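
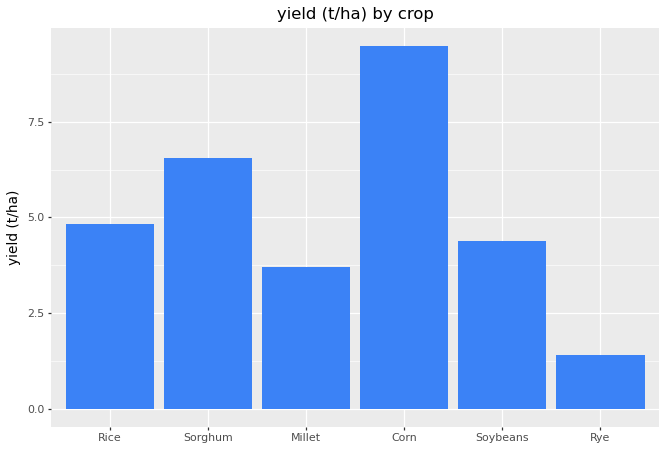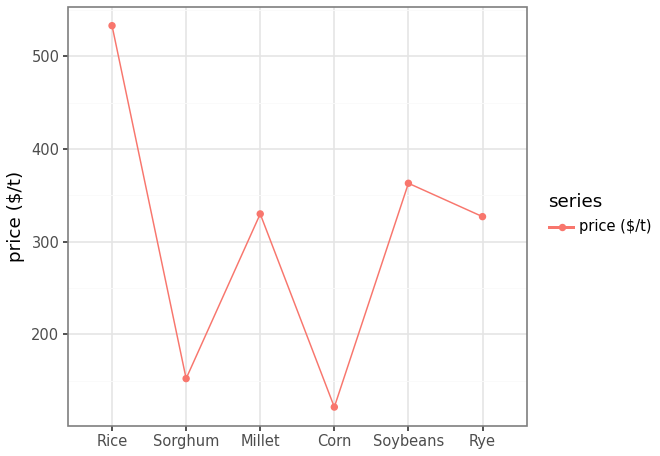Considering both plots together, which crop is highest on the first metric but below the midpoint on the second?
Chart 2 median price ($/t) ≈ 350; below-median crops: Sorghum, Corn, Rye. Among those, Corn has the highest yield (t/ha) (≈ 9).

Corn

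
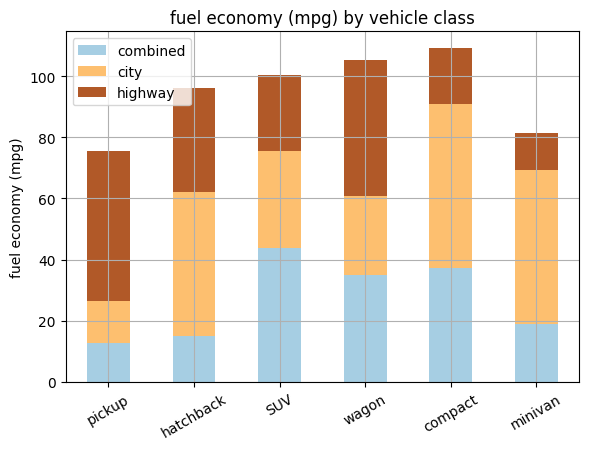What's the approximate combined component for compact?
combined top ≈ 40, bottom ≈ 0; segment ≈ 40.

≈ 40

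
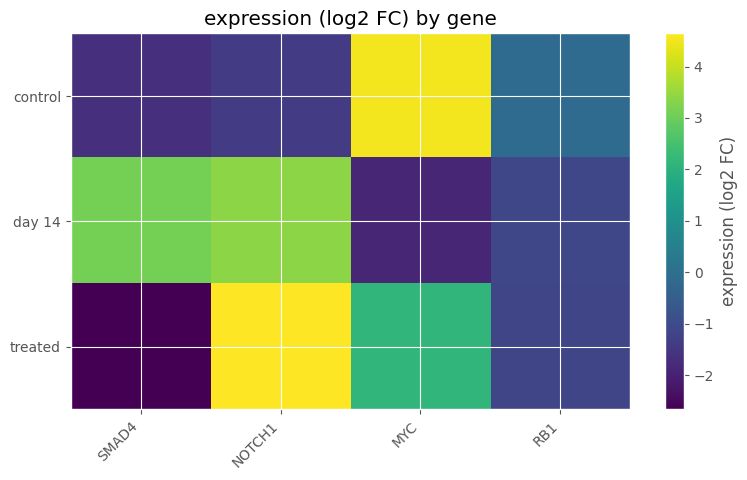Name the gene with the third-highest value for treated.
RB1

Top 4 for treated: NOTCH1 ≈ 5, MYC ≈ 2, RB1 ≈ -1, SMAD4 ≈ -3.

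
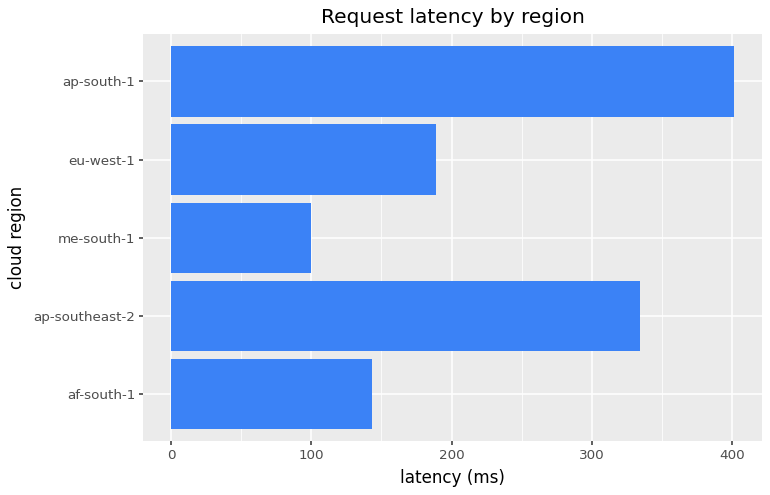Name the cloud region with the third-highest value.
eu-west-1

Top 4: ap-south-1 ≈ 400, ap-southeast-2 ≈ 350, eu-west-1 ≈ 200, af-south-1 ≈ 150.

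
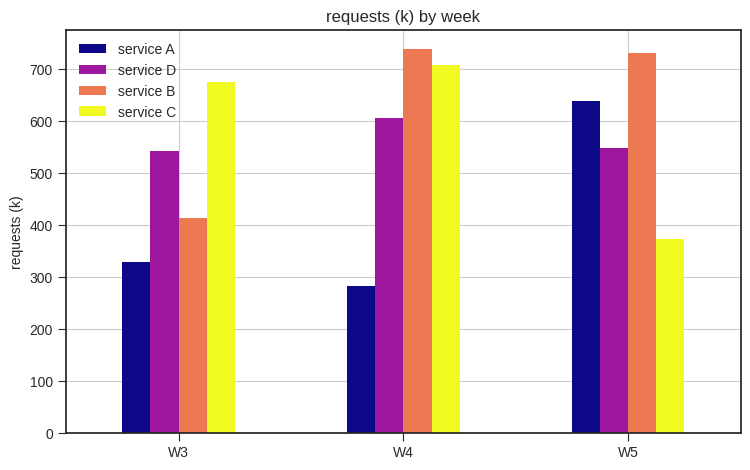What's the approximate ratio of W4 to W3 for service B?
W4 ≈ 700, W3 ≈ 400; 700/400 ≈ 1.75.

≈ 1.75×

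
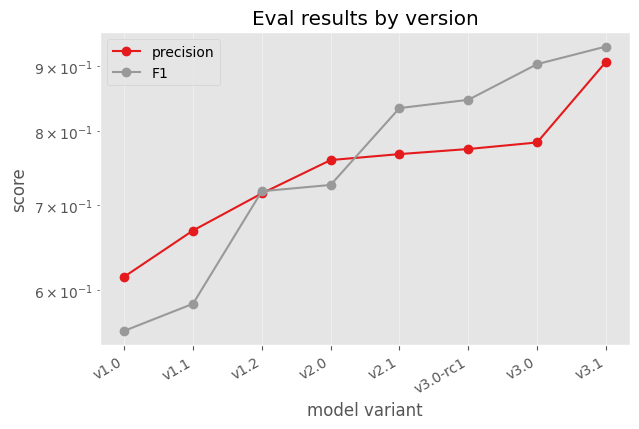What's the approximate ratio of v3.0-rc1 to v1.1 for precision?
≈ 1.15×

v3.0-rc1 ≈ 0.75, v1.1 ≈ 0.65; 0.75/0.65 ≈ 1.15.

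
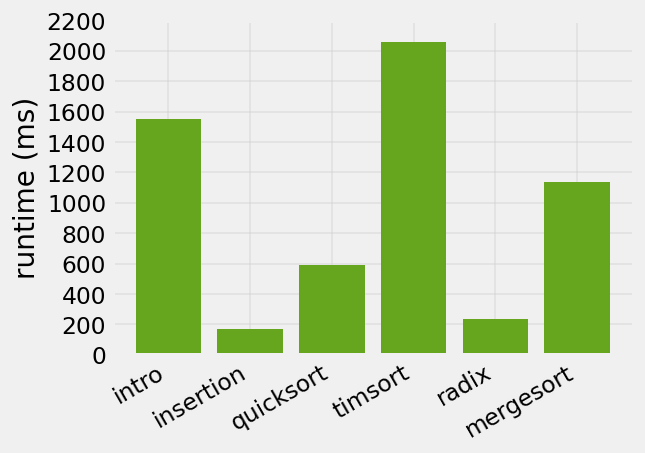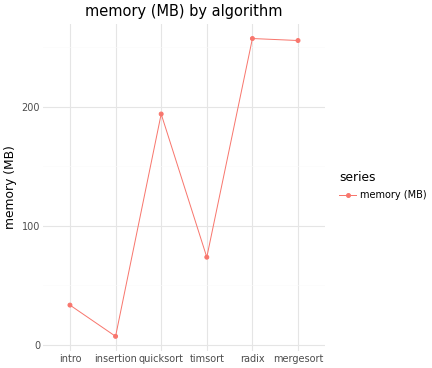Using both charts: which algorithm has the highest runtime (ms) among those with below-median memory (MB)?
Chart 2 median memory (MB) ≈ 125; below-median algorithms: intro, insertion, timsort. Among those, timsort has the highest runtime (ms) (≈ 2000).

timsort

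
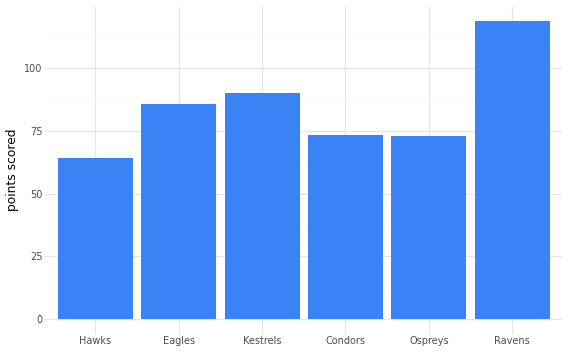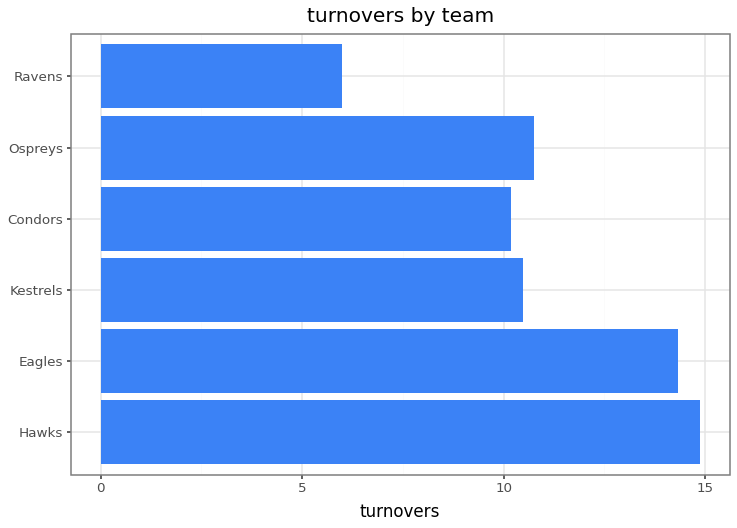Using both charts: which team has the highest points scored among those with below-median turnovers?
Chart 2 median turnovers ≈ 10; below-median teams: Kestrels, Condors, Ravens. Among those, Ravens has the highest points scored (≈ 120).

Ravens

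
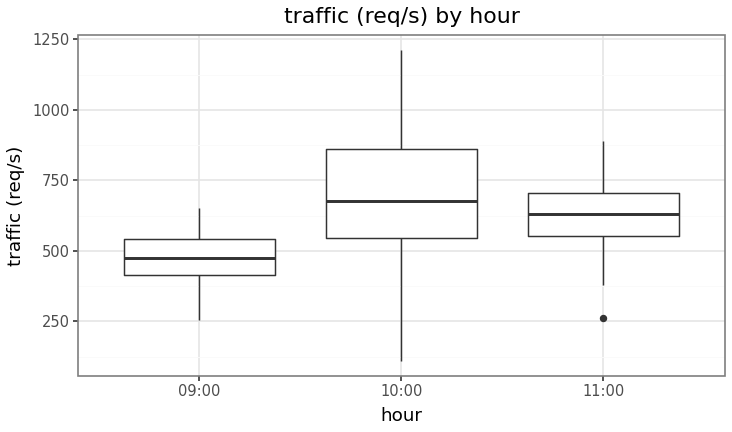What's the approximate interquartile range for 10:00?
Q3 ≈ 860, Q1 ≈ 540; IQR ≈ 320.

≈ 320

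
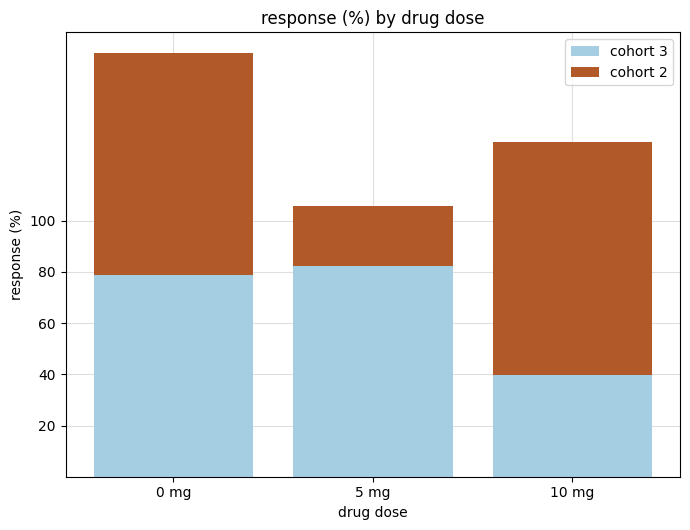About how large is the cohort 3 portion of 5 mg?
cohort 3 top ≈ 80, bottom ≈ 0; segment ≈ 80.

≈ 80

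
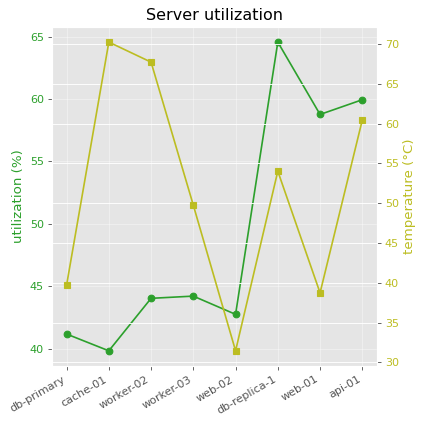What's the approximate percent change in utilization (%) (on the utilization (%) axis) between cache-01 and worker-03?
≈ +12.5%

cache-01 ≈ 40, worker-03 ≈ 45; (45 − 40) / 40 ≈ +12.5%.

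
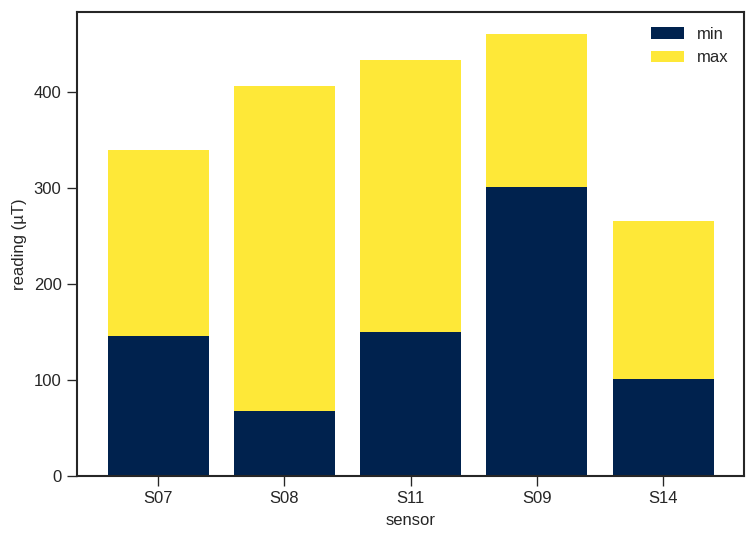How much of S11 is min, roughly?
≈ 150

min top ≈ 150, bottom ≈ 0; segment ≈ 150.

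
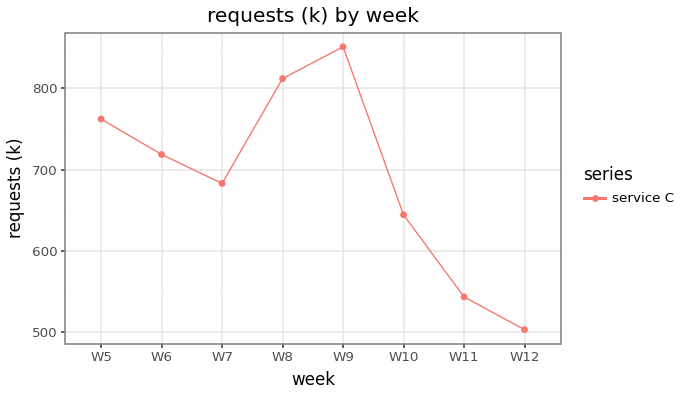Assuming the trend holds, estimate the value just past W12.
Last three: 650, 550, 500 → slope ≈ -75/step → next ≈ 425.

≈ 425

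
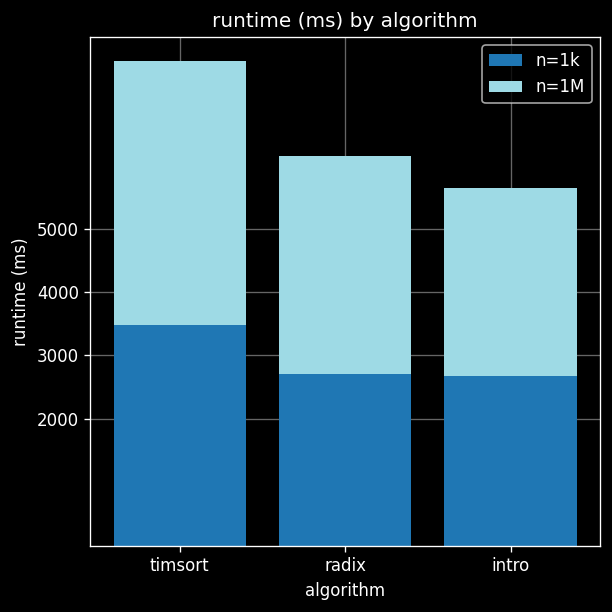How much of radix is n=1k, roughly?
≈ 3000

n=1k top ≈ 3000, bottom ≈ 0; segment ≈ 3000.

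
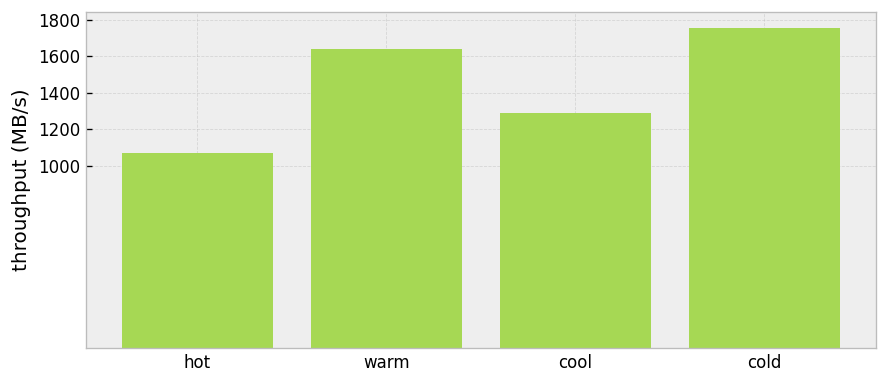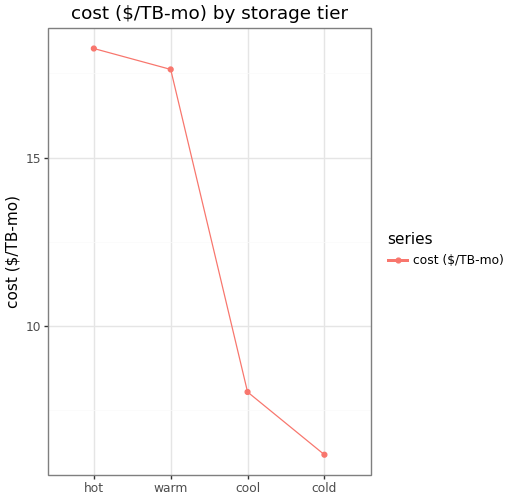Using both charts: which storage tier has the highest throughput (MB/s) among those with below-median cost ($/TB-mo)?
cold

Chart 2 median cost ($/TB-mo) ≈ 12; below-median storage tiers: cool, cold. Among those, cold has the highest throughput (MB/s) (≈ 1800).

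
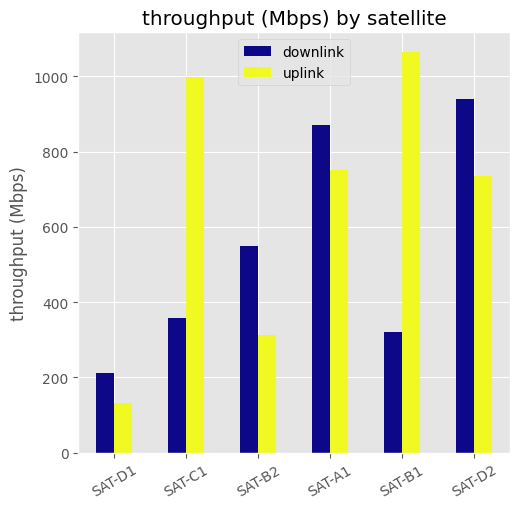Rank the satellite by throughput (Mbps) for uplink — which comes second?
Top 3 for uplink: SAT-B1 ≈ 1100, SAT-C1 ≈ 1000, SAT-A1 ≈ 800.

SAT-C1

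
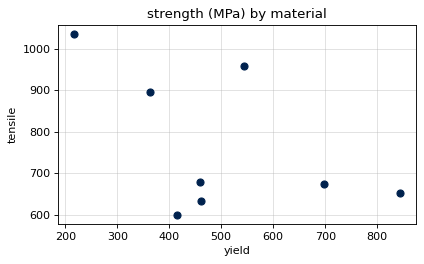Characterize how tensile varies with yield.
negative, moderate

Points are negatively correlated; moderate (|r| ≈ 0.5).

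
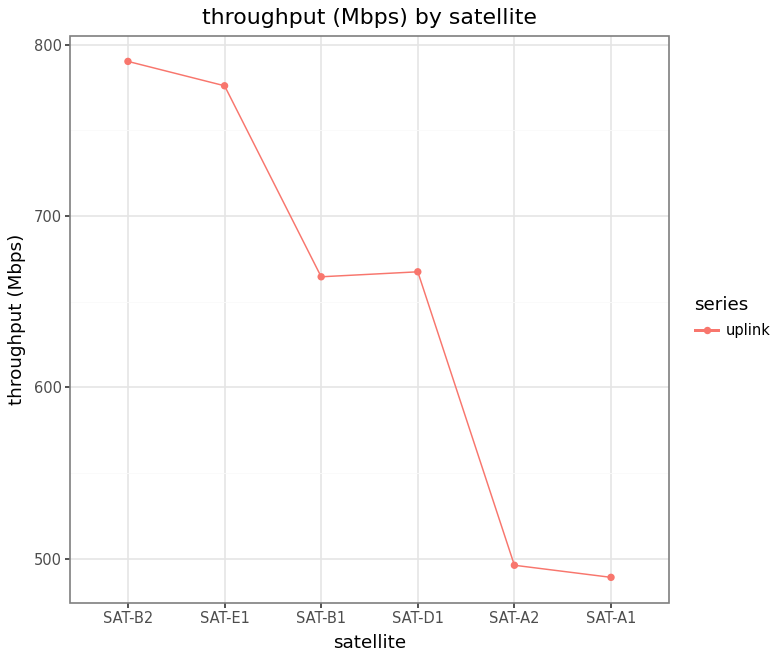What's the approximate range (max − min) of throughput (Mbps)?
Max SAT-B2 ≈ 800, min SAT-A1 ≈ 500; range ≈ 300.

≈ 300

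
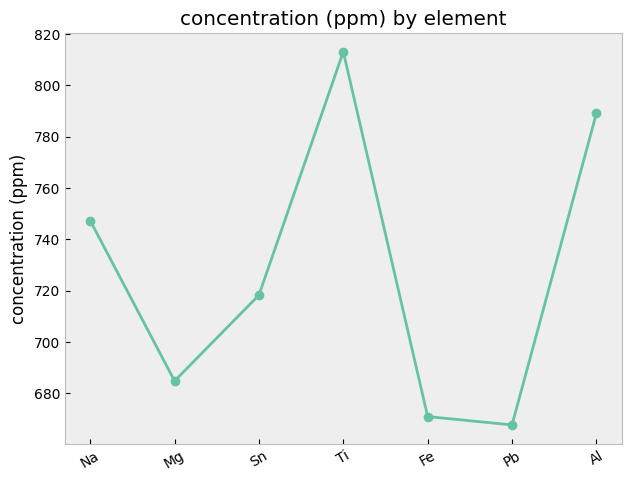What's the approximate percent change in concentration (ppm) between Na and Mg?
Na ≈ 740, Mg ≈ 680; (680 − 740) / 740 ≈ -8.1%.

≈ -8.1%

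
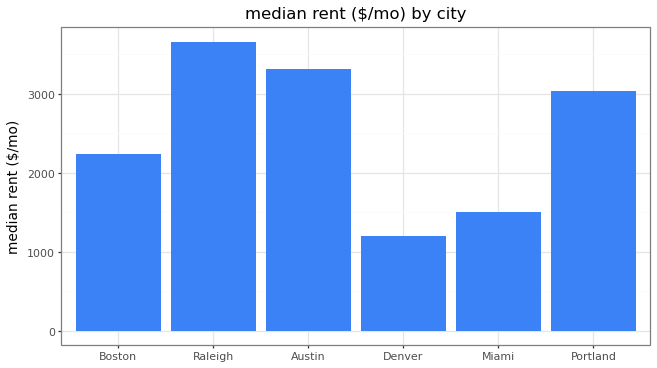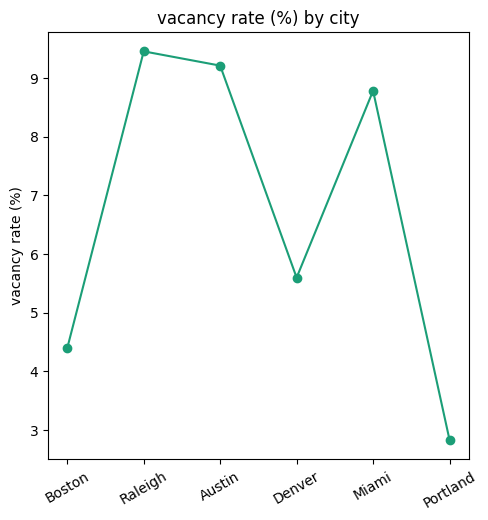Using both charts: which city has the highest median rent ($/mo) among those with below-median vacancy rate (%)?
Portland

Chart 2 median vacancy rate (%) ≈ 7; below-median cities: Boston, Denver, Portland. Among those, Portland has the highest median rent ($/mo) (≈ 3000).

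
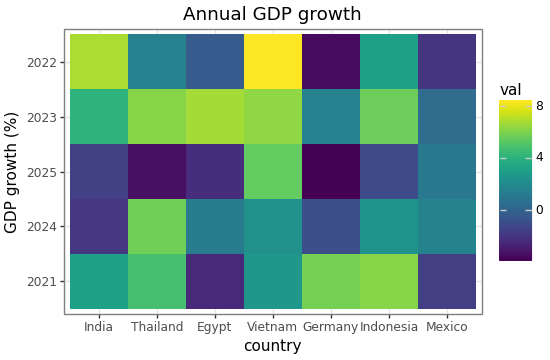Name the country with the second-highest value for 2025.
Top 3 for 2025: Vietnam ≈ 6, Mexico ≈ 2, Indonesia ≈ -2.

Mexico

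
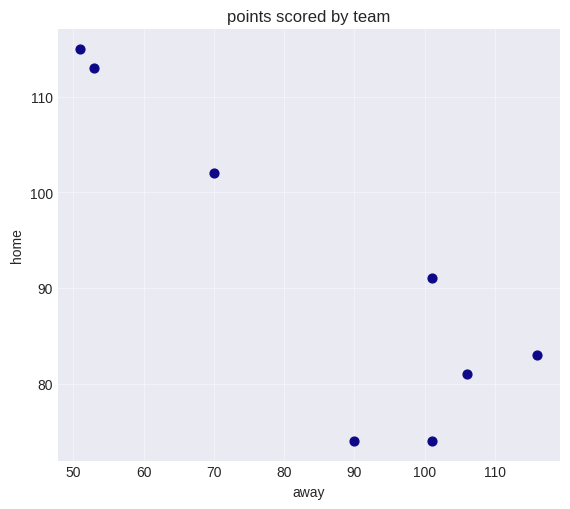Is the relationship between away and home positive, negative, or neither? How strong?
negative, strong

Points are negatively correlated; strong (|r| ≈ 0.9).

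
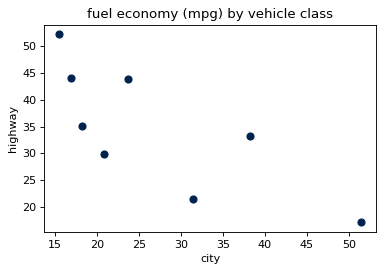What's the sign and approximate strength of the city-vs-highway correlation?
negative, strong

Points are negatively correlated; strong (|r| ≈ 0.8).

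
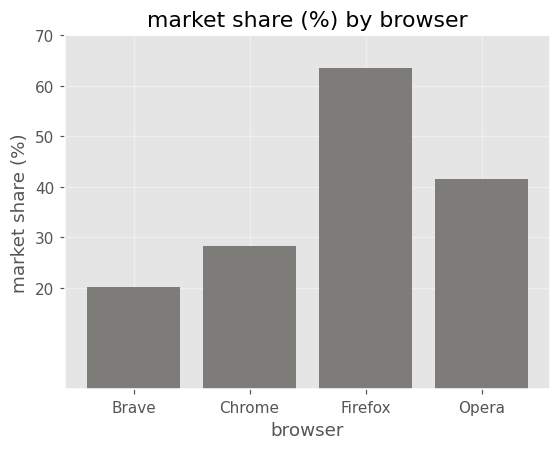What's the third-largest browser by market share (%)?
Chrome

Top 4: Firefox ≈ 60, Opera ≈ 40, Chrome ≈ 30, Brave ≈ 20.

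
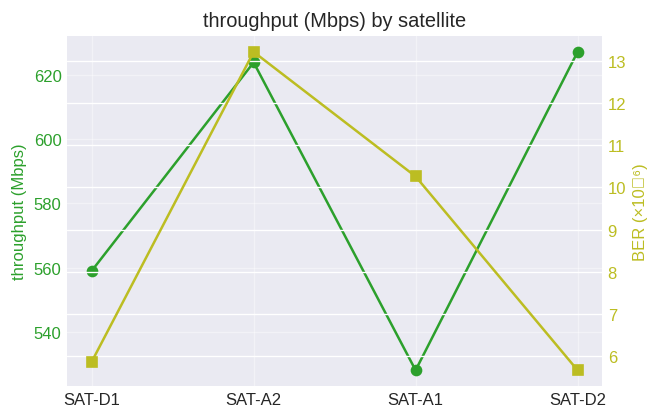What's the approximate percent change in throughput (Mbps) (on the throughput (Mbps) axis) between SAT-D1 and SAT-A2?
≈ +10.7%

SAT-D1 ≈ 560, SAT-A2 ≈ 620; (620 − 560) / 560 ≈ +10.7%.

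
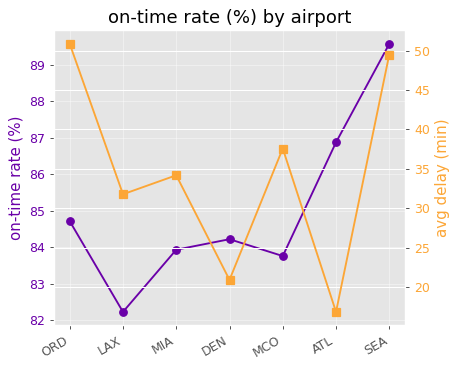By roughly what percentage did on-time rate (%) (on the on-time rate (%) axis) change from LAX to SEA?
LAX ≈ 82, SEA ≈ 90; (90 − 82) / 82 ≈ +9.8%.

≈ +9.8%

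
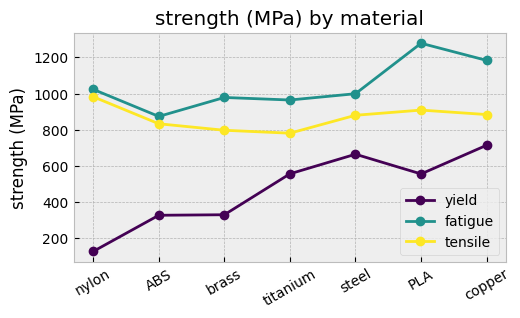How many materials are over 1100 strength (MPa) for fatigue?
2

Above 1100: PLA, copper.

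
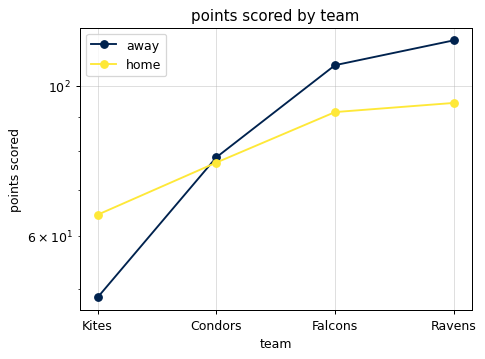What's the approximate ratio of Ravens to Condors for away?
≈ 1.5×

Ravens ≈ 120, Condors ≈ 80; 120/80 ≈ 1.5.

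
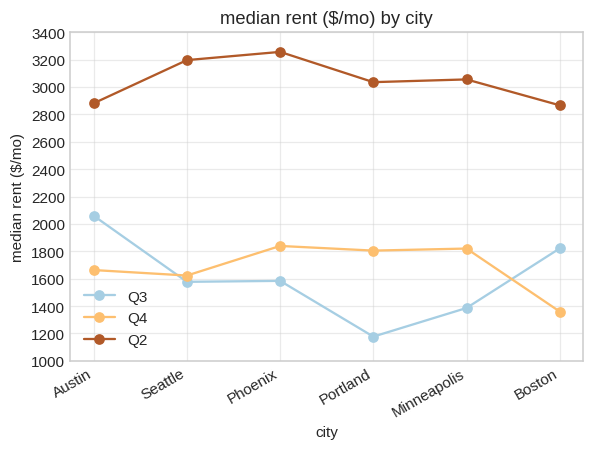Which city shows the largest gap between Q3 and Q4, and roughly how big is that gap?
Portland, ≈ 600 $/mo

Portland: Q3 ≈ 1200, Q4 ≈ 1800 → gap ≈ 600. Next-largest (Boston) is only ≈ 400.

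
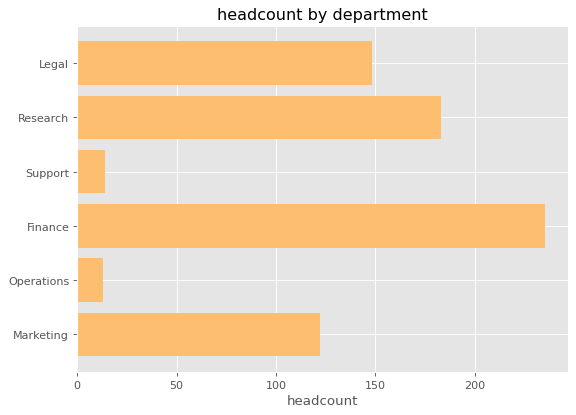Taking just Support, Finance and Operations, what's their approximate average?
≈ 93

(20 + 240 + 20) / 3 ≈ 93.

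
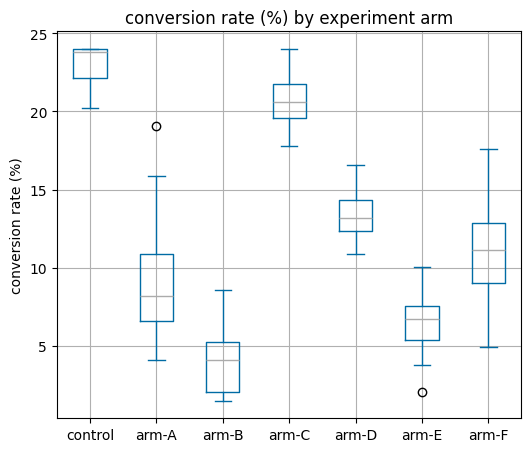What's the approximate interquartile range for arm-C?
Q3 ≈ 22, Q1 ≈ 20; IQR ≈ 2.

≈ 2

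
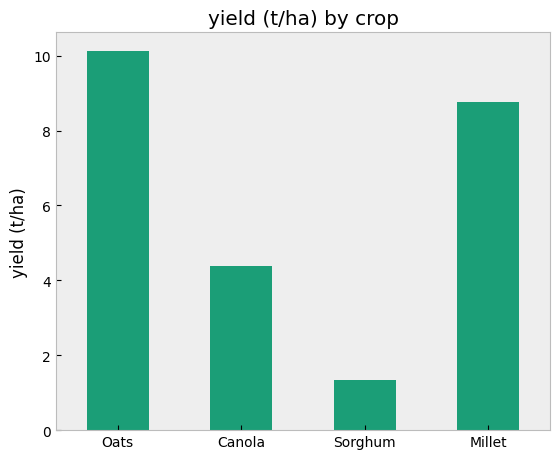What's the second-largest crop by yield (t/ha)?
Millet

Top 3: Oats ≈ 10, Millet ≈ 9, Canola ≈ 4.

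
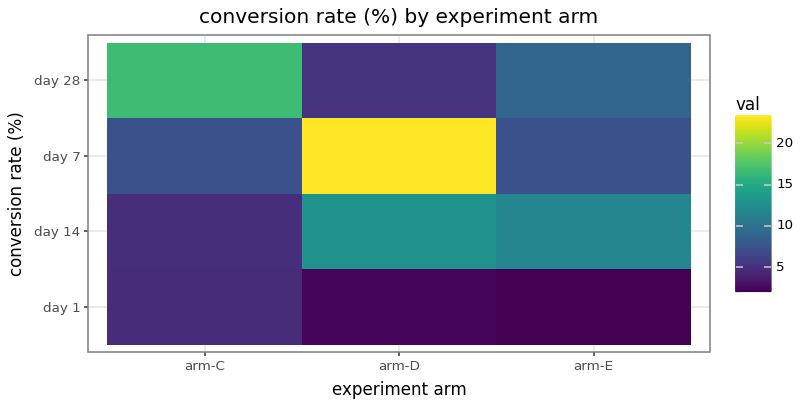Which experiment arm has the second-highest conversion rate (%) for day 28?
arm-E

Top 3 for day 28: arm-C ≈ 16, arm-E ≈ 8, arm-D ≈ 6.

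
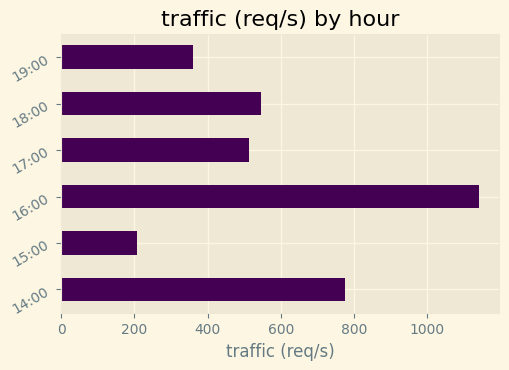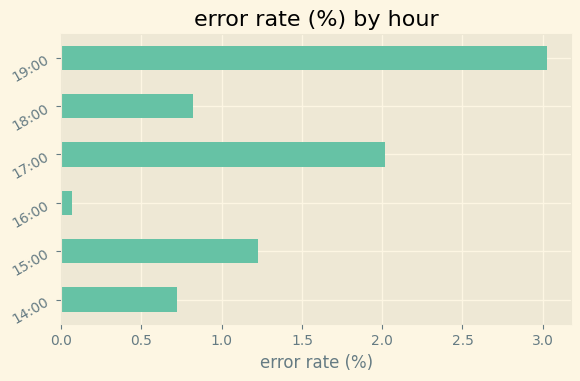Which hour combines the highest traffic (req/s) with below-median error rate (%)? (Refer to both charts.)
Chart 2 median error rate (%) ≈ 1; below-median hours: 14:00, 16:00, 18:00. Among those, 16:00 has the highest traffic (req/s) (≈ 1200).

16:00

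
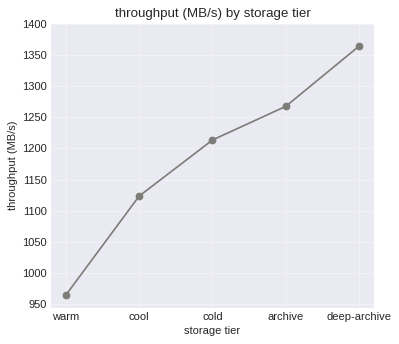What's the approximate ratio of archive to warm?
archive ≈ 1250, warm ≈ 950; 1250/950 ≈ 1.32.

≈ 1.32×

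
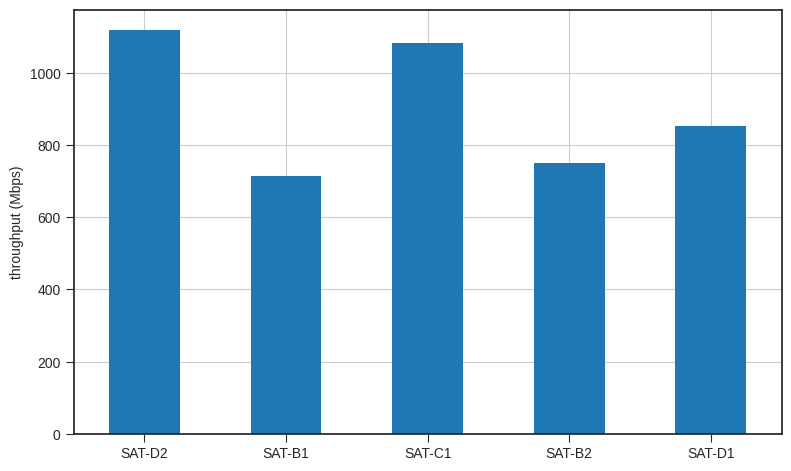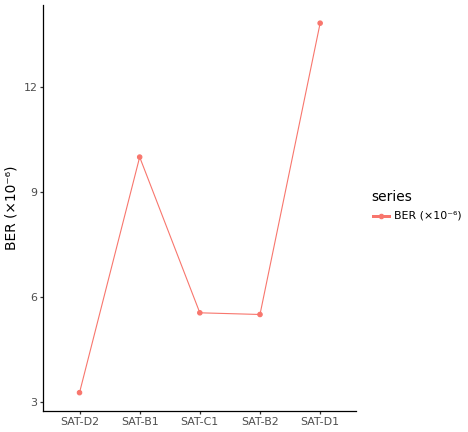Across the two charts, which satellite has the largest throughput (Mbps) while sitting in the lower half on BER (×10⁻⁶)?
SAT-D2

Chart 2 median BER (×10⁻⁶) ≈ 6; below-median satellites: SAT-D2, SAT-B2. Among those, SAT-D2 has the highest throughput (Mbps) (≈ 1200).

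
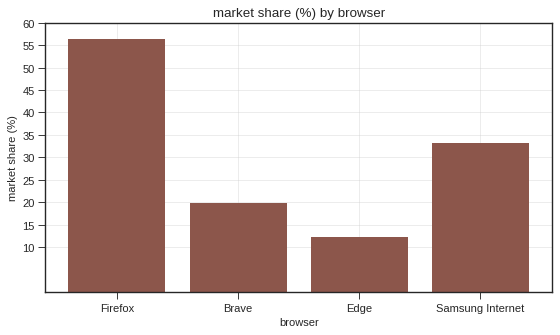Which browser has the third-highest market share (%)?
Brave

Top 4: Firefox ≈ 55, Samsung Internet ≈ 35, Brave ≈ 20, Edge ≈ 10.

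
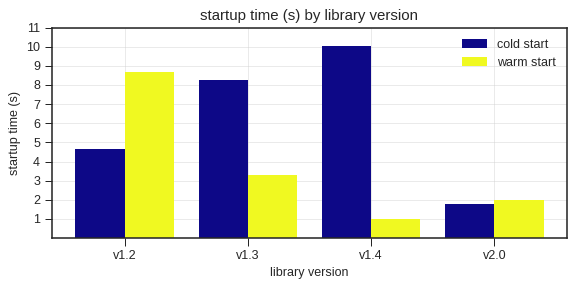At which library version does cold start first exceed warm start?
v1.2: cold start ≈ 5 vs warm start ≈ 9 (not yet); v1.3: cold start ≈ 8 vs warm start ≈ 3 (first crossover).

v1.3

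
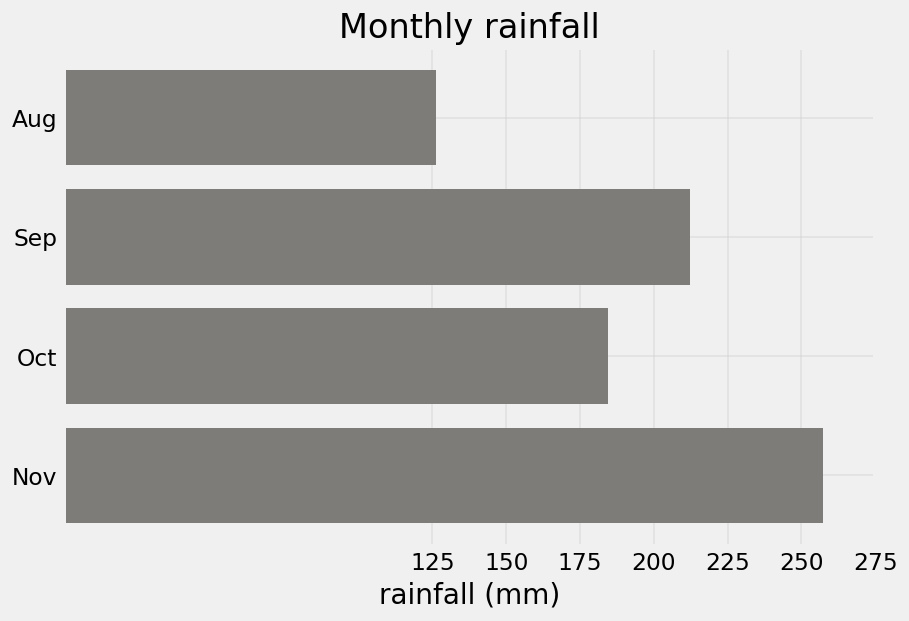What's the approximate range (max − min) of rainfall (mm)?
Max Nov ≈ 250, min Aug ≈ 125; range ≈ 125.

≈ 125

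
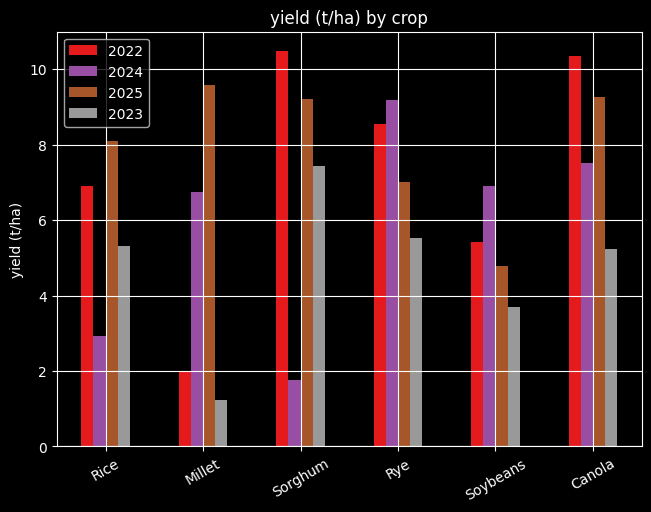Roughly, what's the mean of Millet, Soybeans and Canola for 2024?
≈ 7

(7 + 7 + 8) / 3 ≈ 7.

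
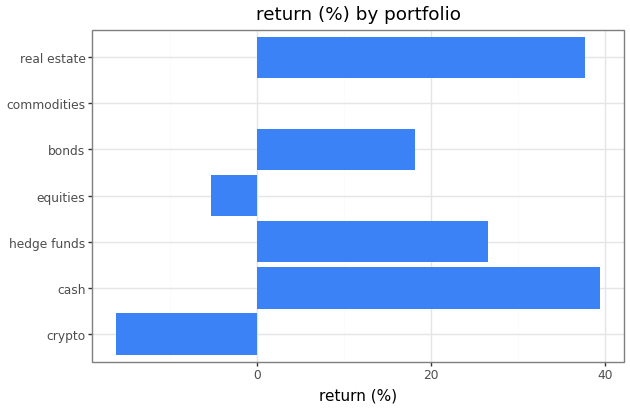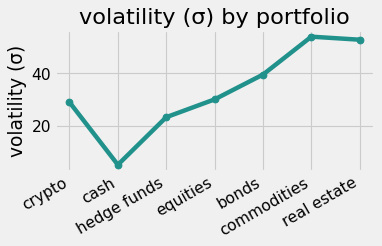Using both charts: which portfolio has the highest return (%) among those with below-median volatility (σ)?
cash

Chart 2 median volatility (σ) ≈ 30; below-median portfolios: crypto, cash, hedge funds. Among those, cash has the highest return (%) (≈ 40).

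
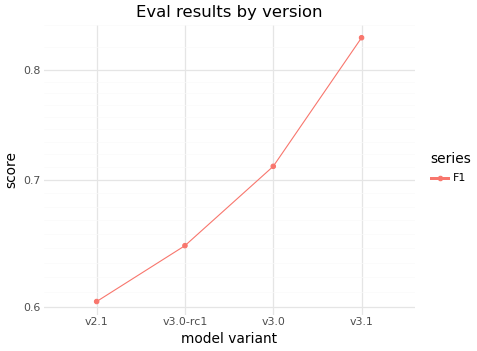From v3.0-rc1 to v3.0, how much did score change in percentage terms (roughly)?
≈ +12.5%

v3.0-rc1 ≈ 0.64, v3.0 ≈ 0.72; (0.72 − 0.64) / 0.64 ≈ +12.5%.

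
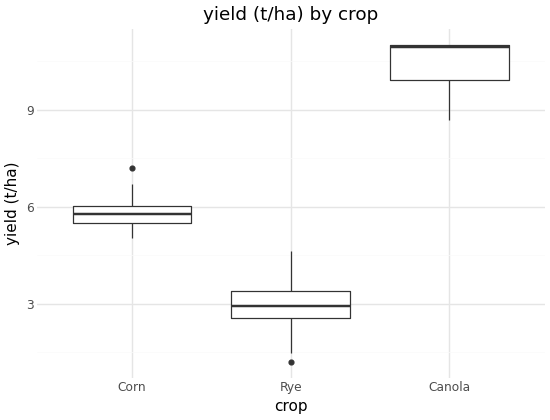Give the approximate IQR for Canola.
≈ 1

Q3 ≈ 11, Q1 ≈ 10; IQR ≈ 1.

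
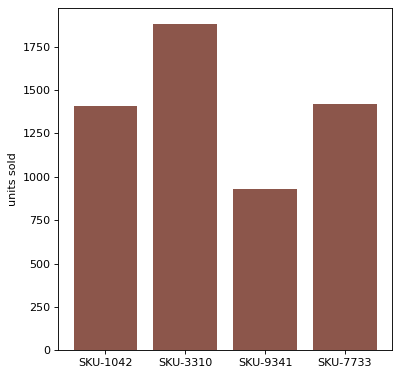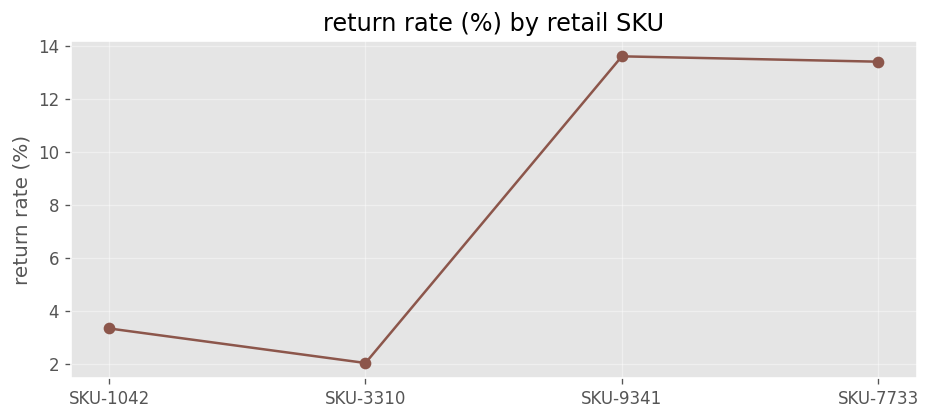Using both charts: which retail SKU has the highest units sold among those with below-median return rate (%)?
SKU-3310

Chart 2 median return rate (%) ≈ 8; below-median retail SKUs: SKU-1042, SKU-3310. Among those, SKU-3310 has the highest units sold (≈ 1800).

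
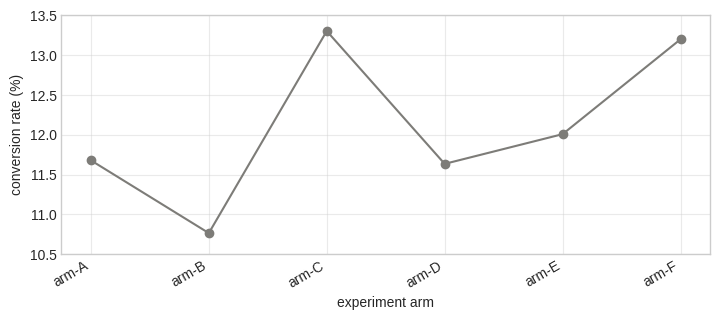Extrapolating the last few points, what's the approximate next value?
≈ 13.75

Last three: 11.5, 12.0, 13.0 → slope ≈ 0.75/step → next ≈ 13.75.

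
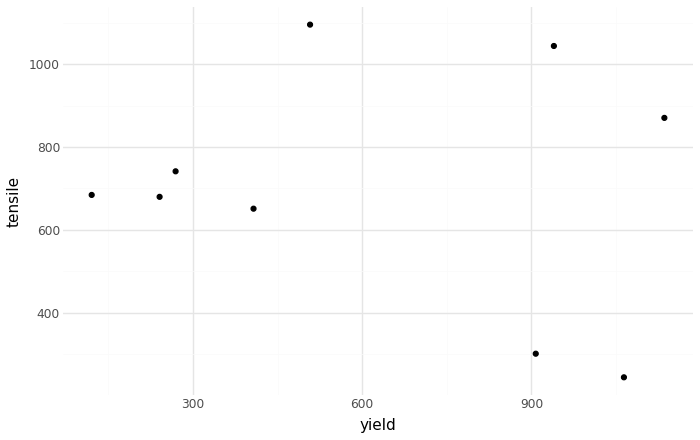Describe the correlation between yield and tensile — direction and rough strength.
no clear correlation

Points are roughly uncorrelated; weak (|r| ≈ 0.2).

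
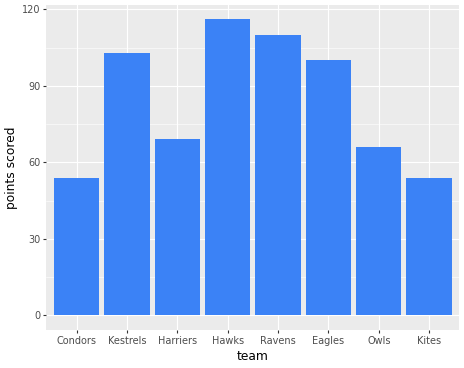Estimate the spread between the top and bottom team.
≈ 70

Max Hawks ≈ 120, min Condors ≈ 50; range ≈ 70.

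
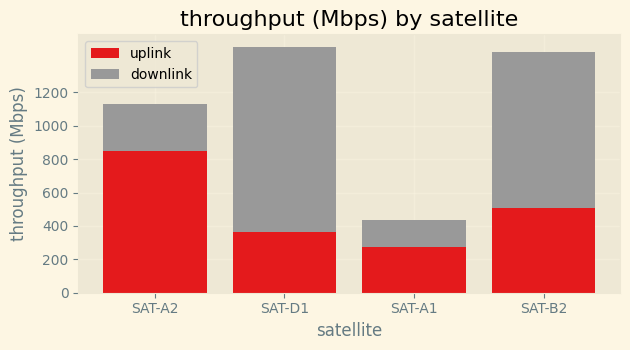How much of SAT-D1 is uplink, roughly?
≈ 400

uplink top ≈ 400, bottom ≈ 0; segment ≈ 400.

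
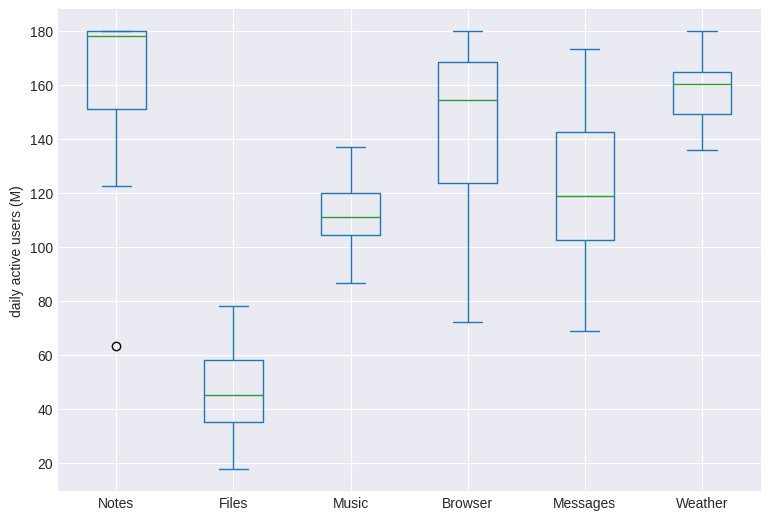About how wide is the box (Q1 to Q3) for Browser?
≈ 40

Q3 ≈ 160, Q1 ≈ 120; IQR ≈ 40.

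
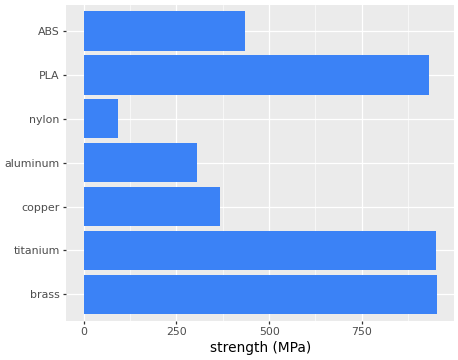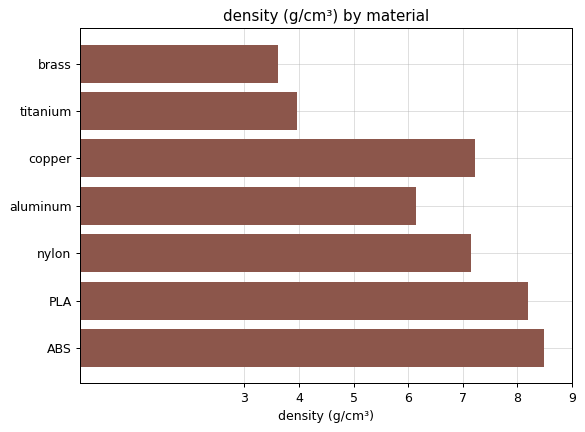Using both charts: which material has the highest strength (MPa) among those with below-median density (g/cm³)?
Chart 2 median density (g/cm³) ≈ 7; below-median materials: brass, titanium, aluminum. Among those, brass has the highest strength (MPa) (≈ 1000).

brass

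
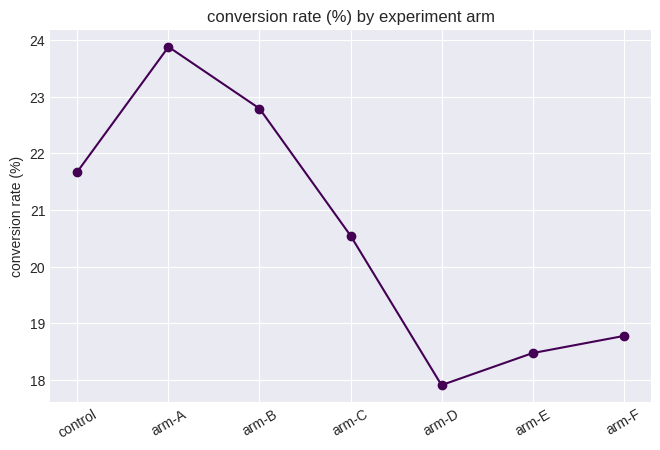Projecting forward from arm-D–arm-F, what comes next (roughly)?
≈ 19.5

Last three: 18.0, 18.5, 19.0 → slope ≈ 0.5/step → next ≈ 19.5.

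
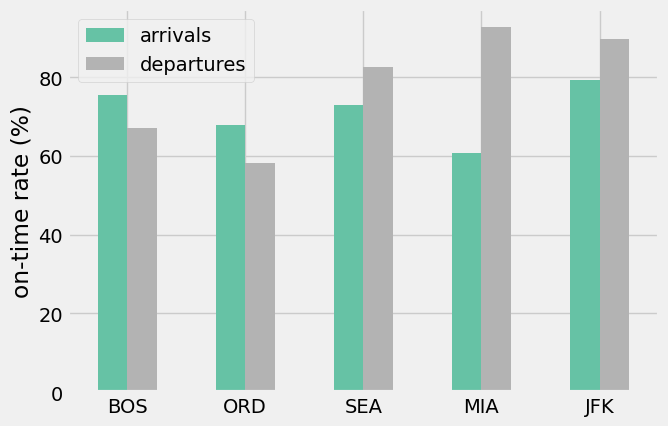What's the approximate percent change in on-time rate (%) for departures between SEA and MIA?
≈ +12.5%

SEA ≈ 80, MIA ≈ 90; (90 − 80) / 80 ≈ +12.5%.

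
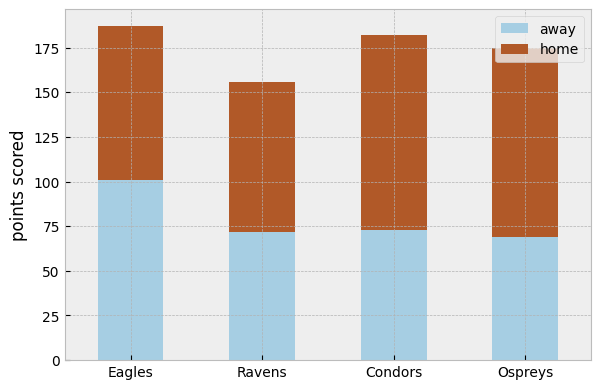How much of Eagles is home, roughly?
home top ≈ 180, bottom ≈ 100; segment ≈ 80.

≈ 80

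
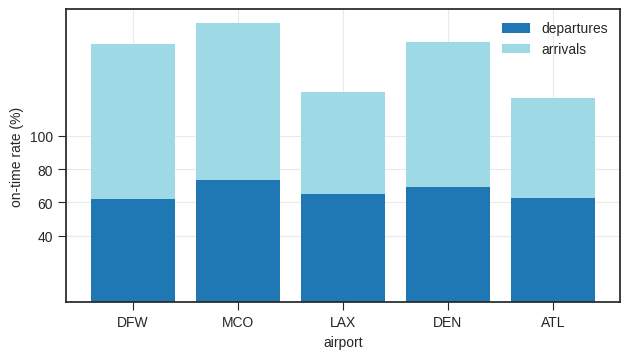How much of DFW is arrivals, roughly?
≈ 100

arrivals top ≈ 160, bottom ≈ 60; segment ≈ 100.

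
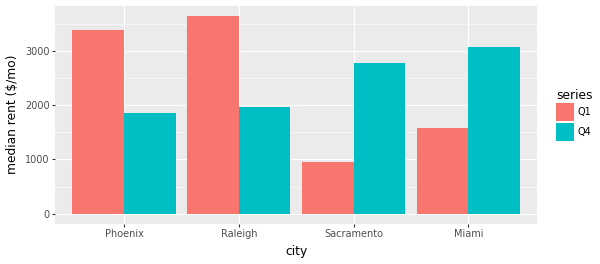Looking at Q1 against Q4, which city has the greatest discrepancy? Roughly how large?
Sacramento: Q1 ≈ 1000, Q4 ≈ 3000 → gap ≈ 2000. Next-largest (Raleigh) is only ≈ 1500.

Sacramento, ≈ 2000 $/mo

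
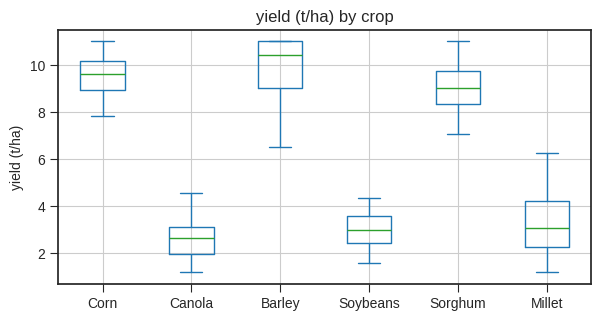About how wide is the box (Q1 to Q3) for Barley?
≈ 2

Q3 ≈ 11, Q1 ≈ 9; IQR ≈ 2.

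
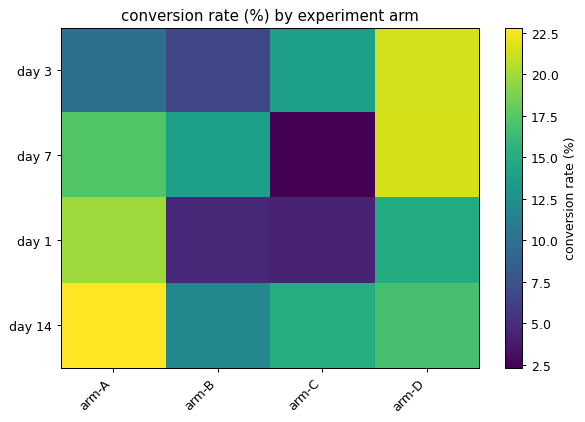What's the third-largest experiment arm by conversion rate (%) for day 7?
arm-B

Top 4 for day 7: arm-D ≈ 22, arm-A ≈ 18, arm-B ≈ 14, arm-C ≈ 2.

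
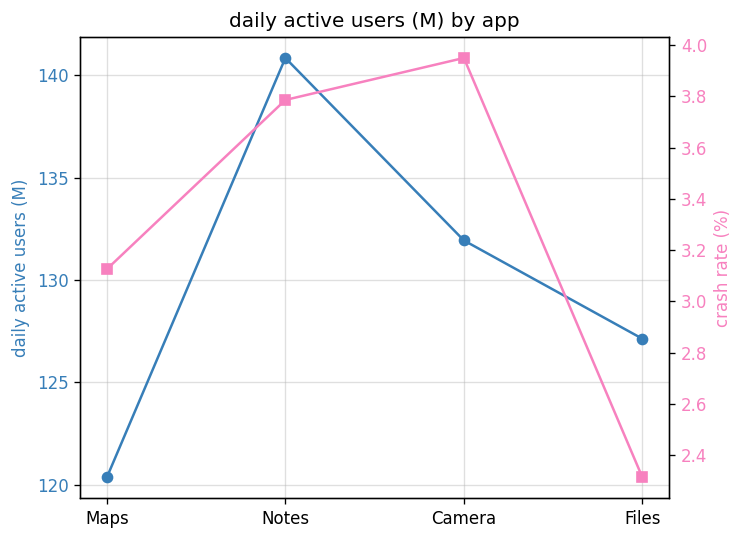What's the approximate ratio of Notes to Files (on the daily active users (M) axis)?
Notes ≈ 140, Files ≈ 128; 140/128 ≈ 1.09.

≈ 1.09×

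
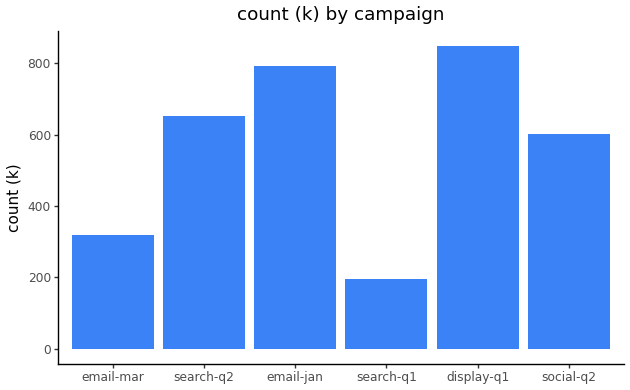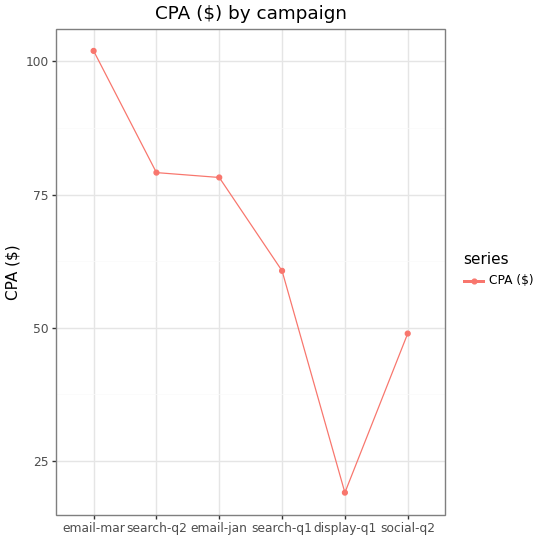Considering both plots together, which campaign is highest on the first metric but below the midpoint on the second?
display-q1

Chart 2 median CPA ($) ≈ 70; below-median campaigns: search-q1, display-q1, social-q2. Among those, display-q1 has the highest count (k) (≈ 800).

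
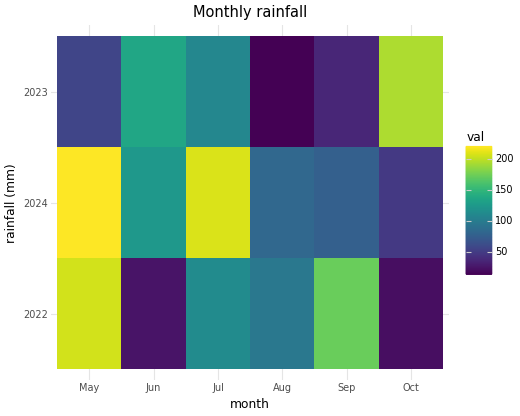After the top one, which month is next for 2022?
Sep

Top 3 for 2022: May ≈ 200, Sep ≈ 180, Jul ≈ 120.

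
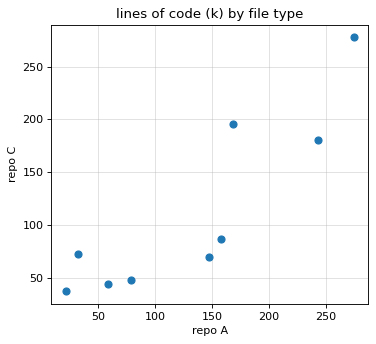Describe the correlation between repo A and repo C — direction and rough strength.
positive, strong

Points are positively correlated; strong (|r| ≈ 0.9).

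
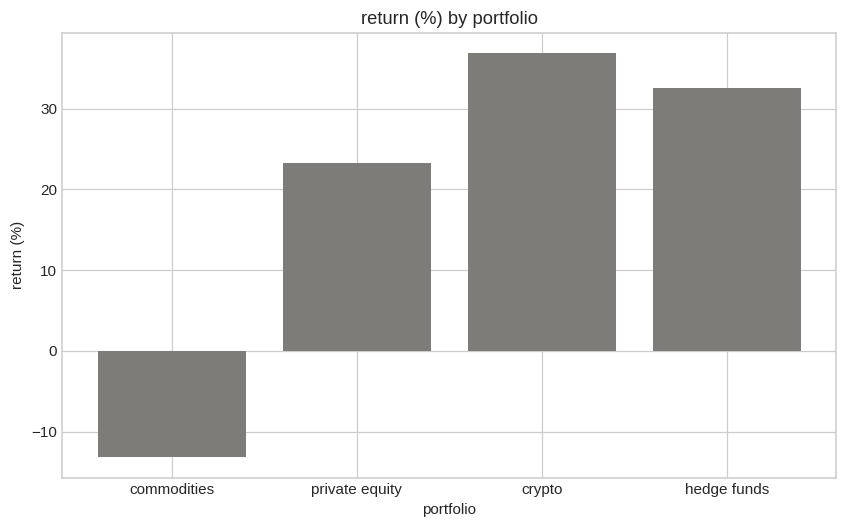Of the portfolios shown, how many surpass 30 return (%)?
Above 30: crypto, hedge funds.

2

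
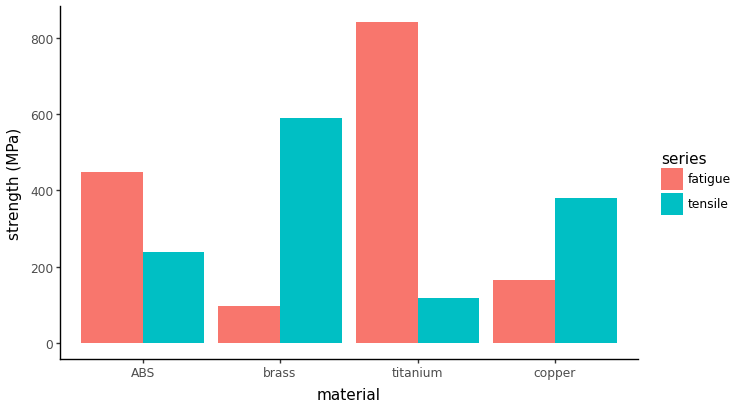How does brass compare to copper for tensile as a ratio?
≈ 1.5×

brass ≈ 600, copper ≈ 400; 600/400 ≈ 1.5.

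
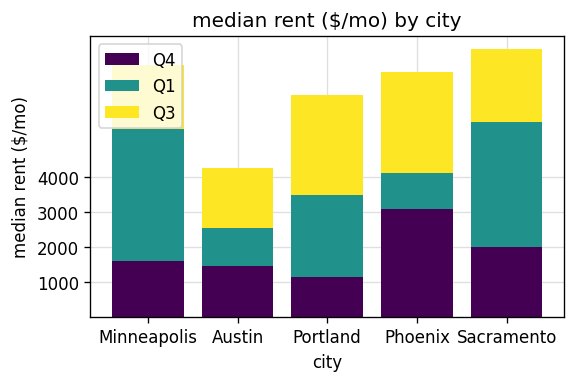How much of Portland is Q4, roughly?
≈ 1000

Q4 top ≈ 1000, bottom ≈ 0; segment ≈ 1000.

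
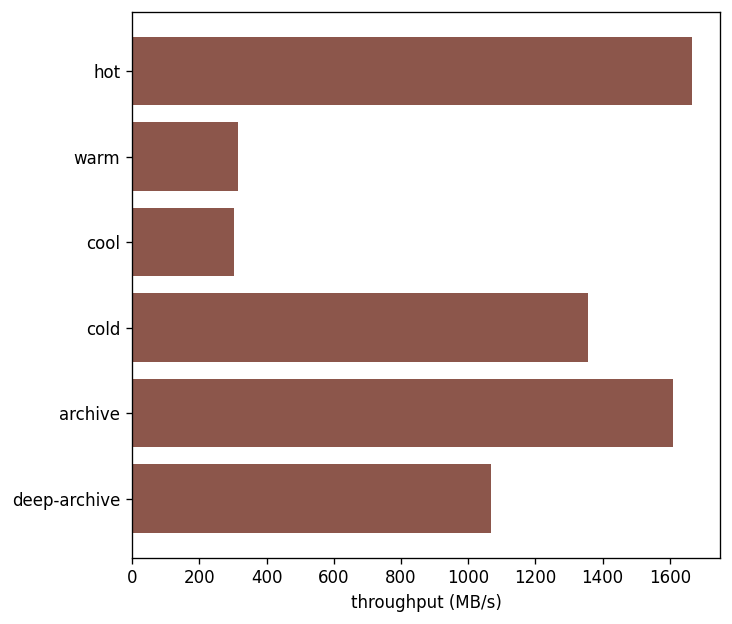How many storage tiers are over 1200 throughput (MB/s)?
3

Above 1200: hot, cold, archive.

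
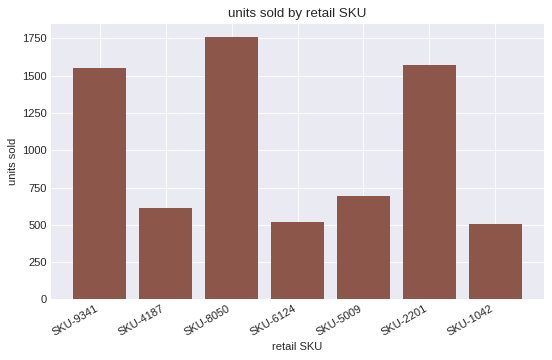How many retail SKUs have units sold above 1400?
Above 1400: SKU-9341, SKU-8050, SKU-2201.

3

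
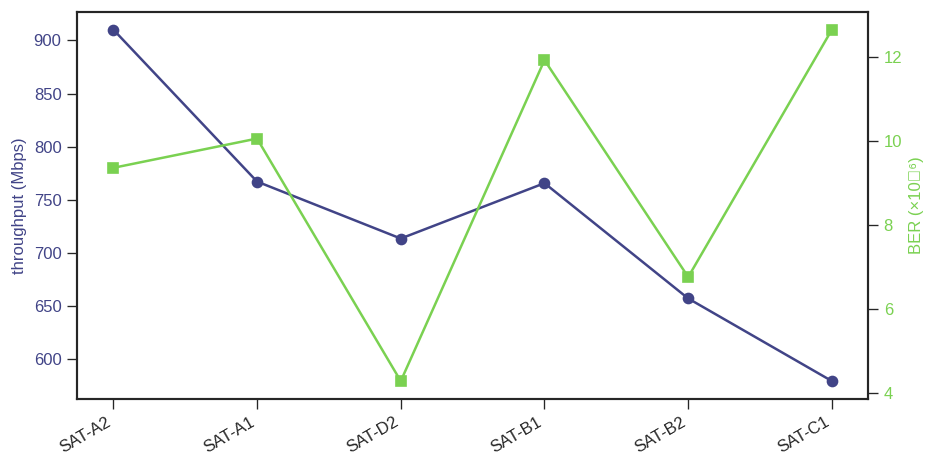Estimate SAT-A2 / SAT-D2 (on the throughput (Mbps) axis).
≈ 1.29×

SAT-A2 ≈ 900, SAT-D2 ≈ 700; 900/700 ≈ 1.29.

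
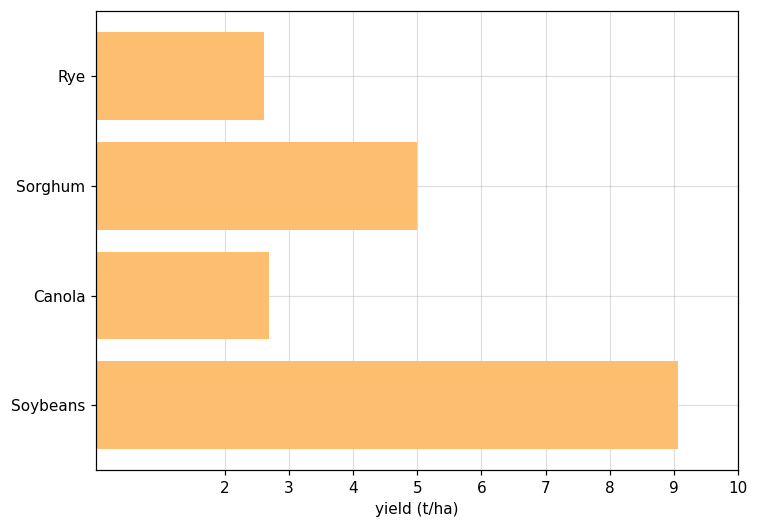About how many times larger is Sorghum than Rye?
Sorghum ≈ 5, Rye ≈ 3; 5/3 ≈ 1.67.

≈ 1.67×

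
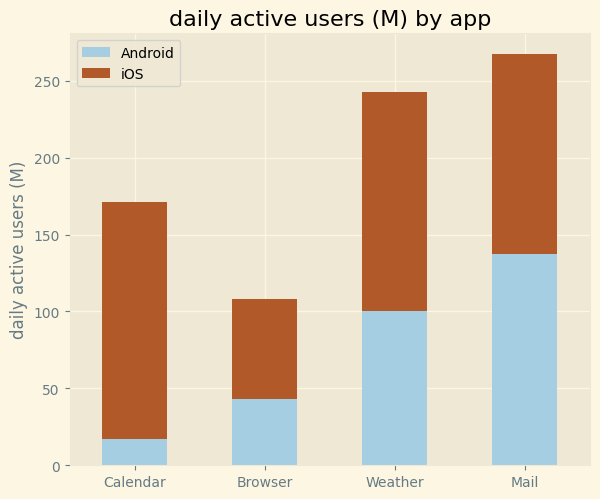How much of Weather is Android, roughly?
≈ 100

Android top ≈ 100, bottom ≈ 0; segment ≈ 100.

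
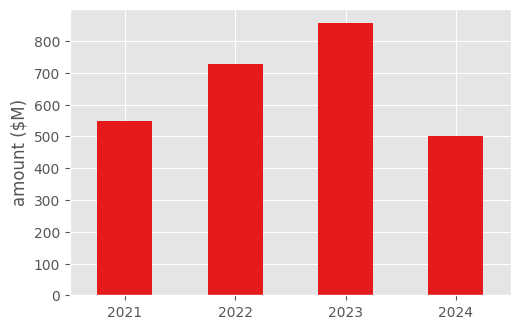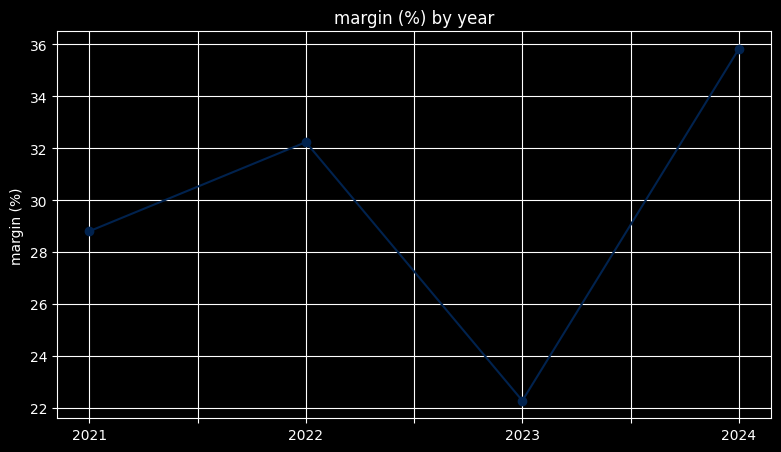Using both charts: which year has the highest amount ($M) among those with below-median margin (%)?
Chart 2 median margin (%) ≈ 30; below-median years: 2021, 2023. Among those, 2023 has the highest amount ($M) (≈ 900).

2023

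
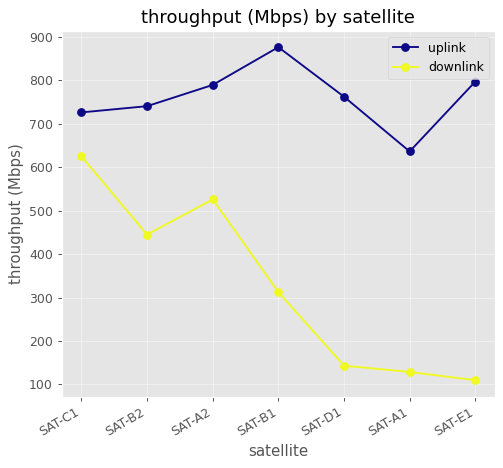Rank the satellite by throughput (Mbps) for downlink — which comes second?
Top 3 for downlink: SAT-C1 ≈ 600, SAT-A2 ≈ 500, SAT-B2 ≈ 400.

SAT-A2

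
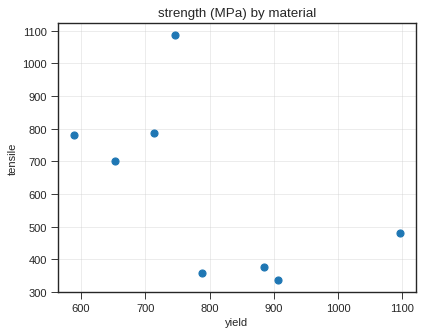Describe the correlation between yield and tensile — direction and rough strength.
Points are negatively correlated; moderate (|r| ≈ 0.6).

negative, moderate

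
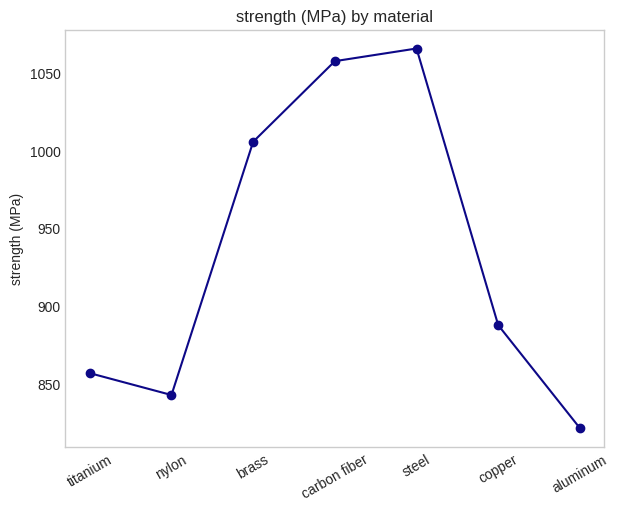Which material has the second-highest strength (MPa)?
carbon fiber

Top 3: steel ≈ 1075, carbon fiber ≈ 1050, brass ≈ 1000.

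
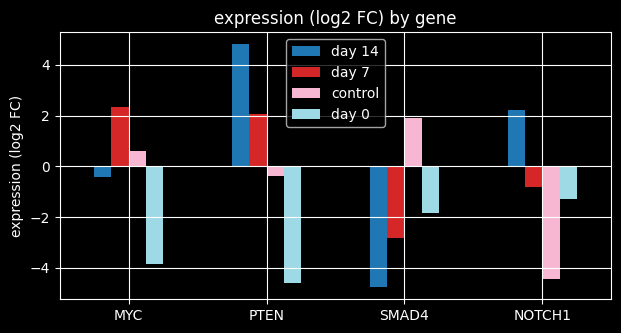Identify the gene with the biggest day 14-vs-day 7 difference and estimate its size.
NOTCH1: day 14 ≈ 2, day 7 ≈ -1 → gap ≈ 3. Next-largest (MYC) is only ≈ 2.

NOTCH1, ≈ 3 log2 FC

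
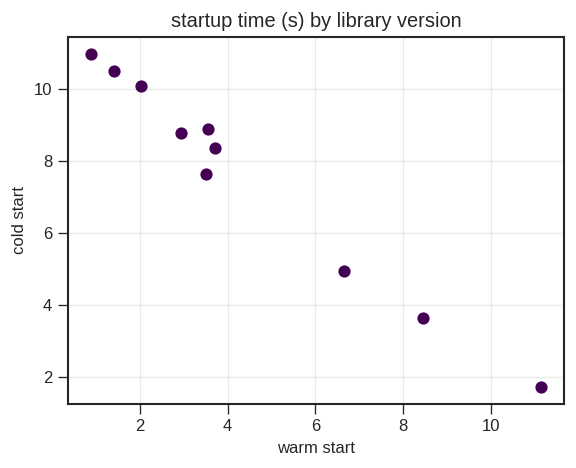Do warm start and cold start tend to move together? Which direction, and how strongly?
negative, strong

Points are negatively correlated; strong (|r| ≈ 1.0).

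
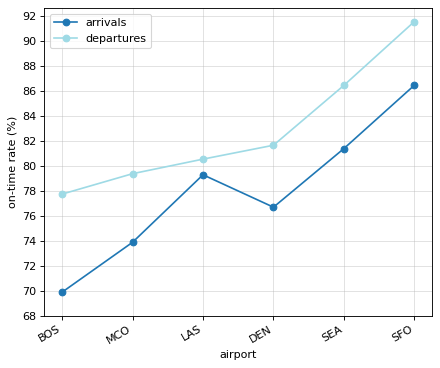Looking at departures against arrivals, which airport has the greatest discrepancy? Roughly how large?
BOS: departures ≈ 78, arrivals ≈ 70 → gap ≈ 8. Next-largest (MCO) is only ≈ 6.

BOS, ≈ 8 %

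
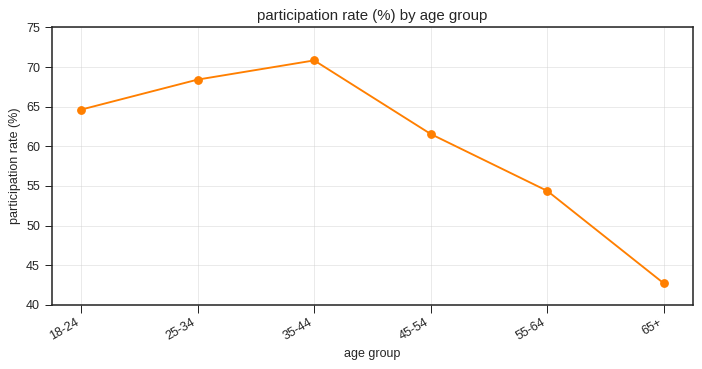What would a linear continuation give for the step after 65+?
≈ 37.5

Last three: 60, 55, 45 → slope ≈ -7.5/step → next ≈ 37.5.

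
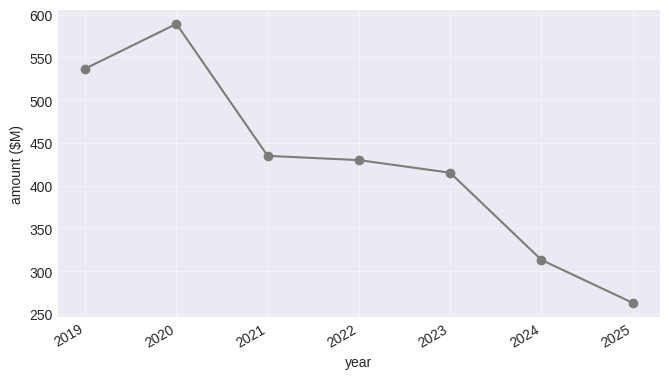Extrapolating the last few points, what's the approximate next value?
Last three: 400, 300, 250 → slope ≈ -75/step → next ≈ 175.

≈ 175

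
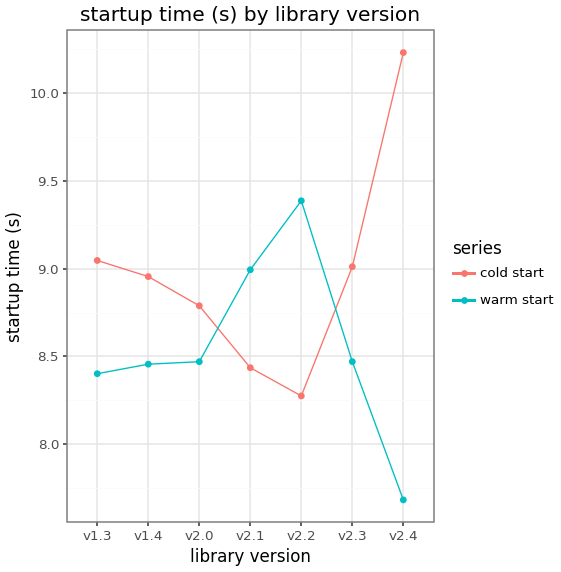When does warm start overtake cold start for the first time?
v2.1

v2.0: warm start ≈ 8.5 vs cold start ≈ 9.0 (not yet); v2.1: warm start ≈ 9.0 vs cold start ≈ 8.5 (first crossover).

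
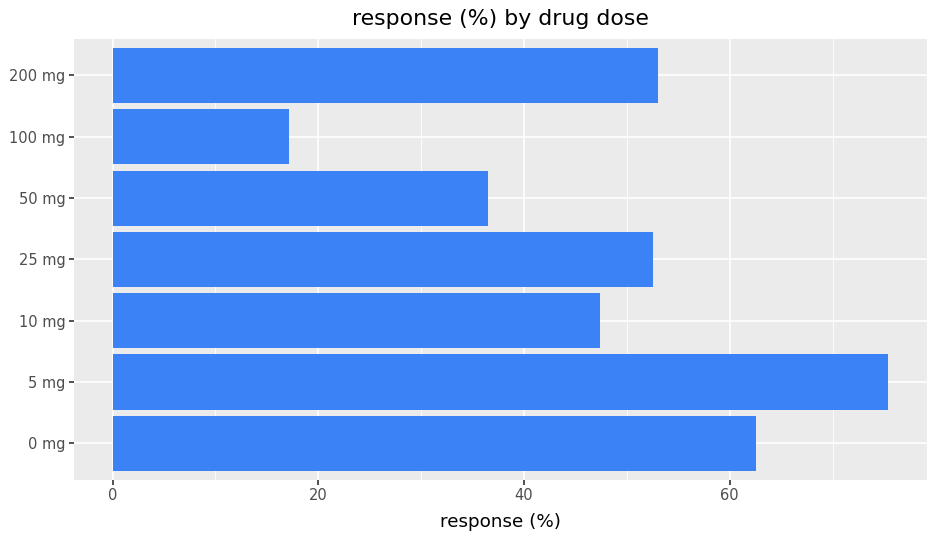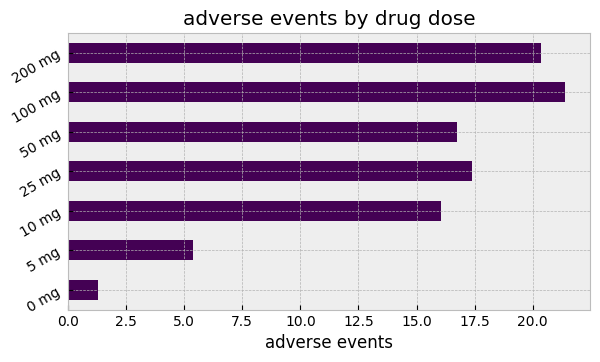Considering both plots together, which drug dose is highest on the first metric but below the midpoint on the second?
Chart 2 median adverse events ≈ 16; below-median drug doses: 0 mg, 5 mg, 10 mg. Among those, 5 mg has the highest response (%) (≈ 80).

5 mg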